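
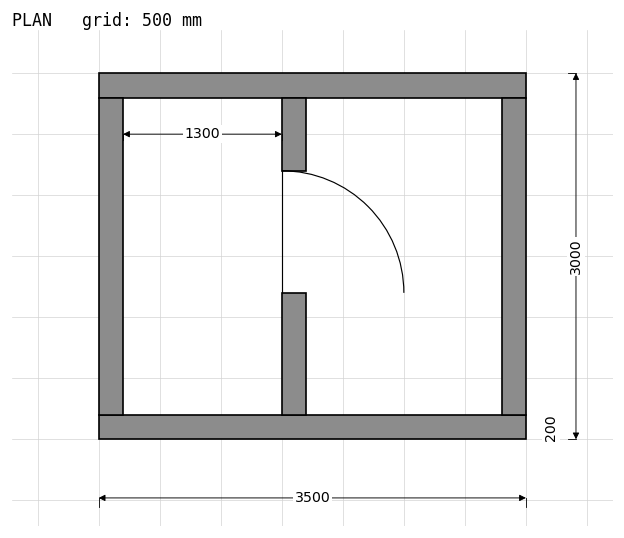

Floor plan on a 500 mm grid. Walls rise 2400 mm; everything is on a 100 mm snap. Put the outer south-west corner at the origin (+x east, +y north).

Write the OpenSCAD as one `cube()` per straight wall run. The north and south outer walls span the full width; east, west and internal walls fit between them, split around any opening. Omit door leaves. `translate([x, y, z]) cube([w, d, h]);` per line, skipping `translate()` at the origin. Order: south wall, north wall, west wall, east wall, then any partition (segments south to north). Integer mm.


cube([3500, 200, 2400]);
translate([0, 2800, 0]) cube([3500, 200, 2400]);
translate([0, 200, 0]) cube([200, 2600, 2400]);
translate([3300, 200, 0]) cube([200, 2600, 2400]);
translate([1500, 200, 0]) cube([200, 1000, 2400]);
translate([1500, 2200, 0]) cube([200, 600, 2400]);


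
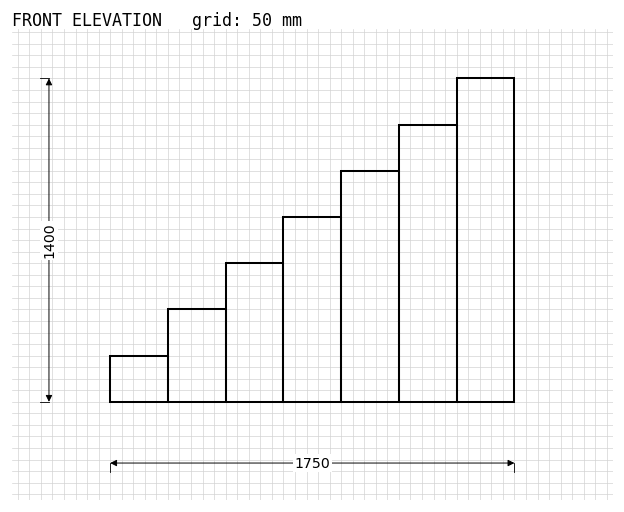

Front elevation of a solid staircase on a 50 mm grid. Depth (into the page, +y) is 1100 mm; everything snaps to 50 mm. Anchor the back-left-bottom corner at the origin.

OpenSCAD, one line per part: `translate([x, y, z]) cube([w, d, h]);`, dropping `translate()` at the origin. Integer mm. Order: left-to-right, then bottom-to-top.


cube([250, 1100, 200]);
translate([250, 0, 0]) cube([250, 1100, 400]);
translate([500, 0, 0]) cube([250, 1100, 600]);
translate([750, 0, 0]) cube([250, 1100, 800]);
translate([1000, 0, 0]) cube([250, 1100, 1000]);
translate([1250, 0, 0]) cube([250, 1100, 1200]);
translate([1500, 0, 0]) cube([250, 1100, 1400]);


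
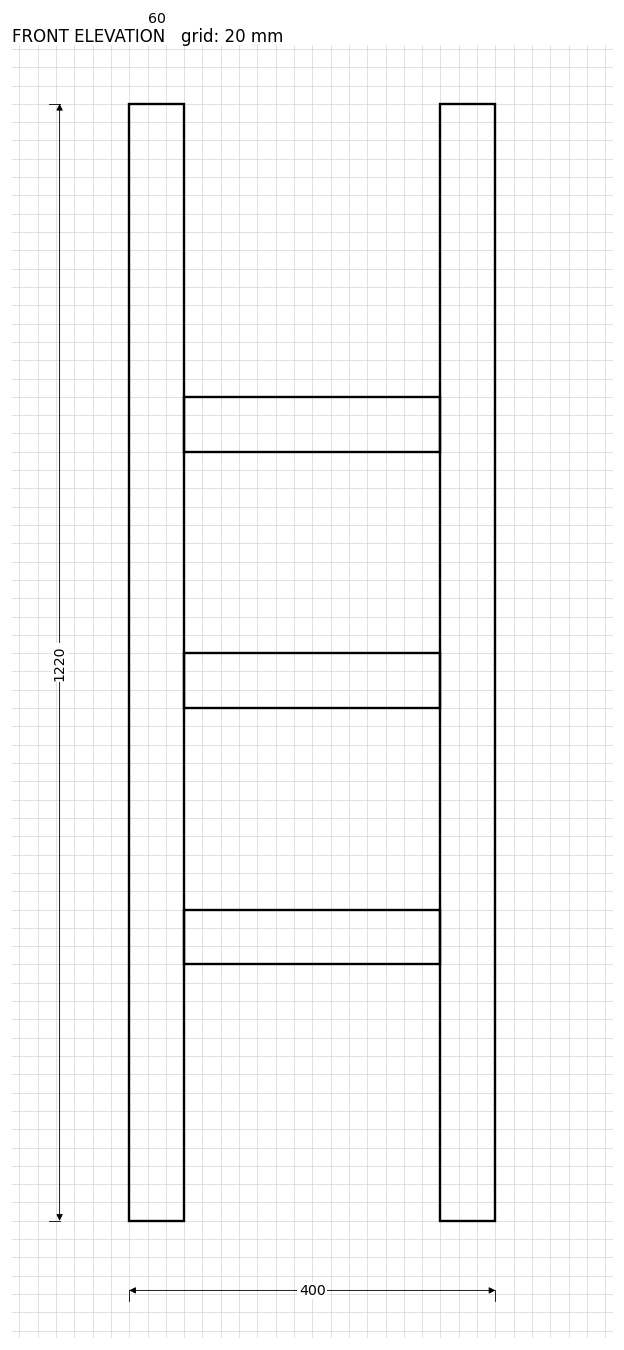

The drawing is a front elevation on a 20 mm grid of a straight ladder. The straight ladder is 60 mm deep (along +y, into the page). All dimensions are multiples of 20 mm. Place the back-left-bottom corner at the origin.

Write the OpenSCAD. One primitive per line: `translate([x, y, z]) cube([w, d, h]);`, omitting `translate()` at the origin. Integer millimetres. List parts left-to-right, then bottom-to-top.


cube([60, 60, 1220]);
translate([60, 0, 280]) cube([280, 60, 60]);
translate([60, 0, 560]) cube([280, 60, 60]);
translate([60, 0, 840]) cube([280, 60, 60]);
translate([340, 0, 0]) cube([60, 60, 1220]);


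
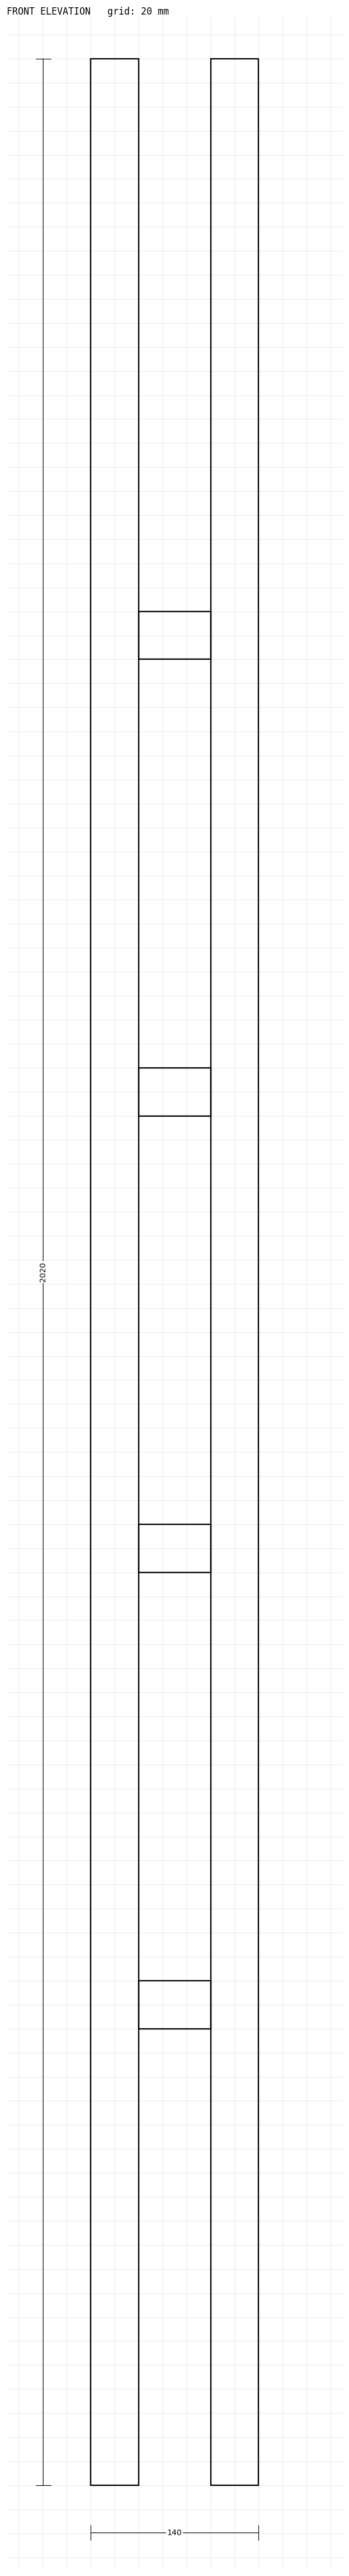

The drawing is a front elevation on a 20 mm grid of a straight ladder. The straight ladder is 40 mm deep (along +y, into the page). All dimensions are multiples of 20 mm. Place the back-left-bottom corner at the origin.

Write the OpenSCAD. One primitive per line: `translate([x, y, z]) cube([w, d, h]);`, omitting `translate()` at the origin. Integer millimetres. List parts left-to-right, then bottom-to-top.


cube([40, 40, 2020]);
translate([40, 0, 380]) cube([60, 40, 40]);
translate([40, 0, 760]) cube([60, 40, 40]);
translate([40, 0, 1140]) cube([60, 40, 40]);
translate([40, 0, 1520]) cube([60, 40, 40]);
translate([100, 0, 0]) cube([40, 40, 2020]);


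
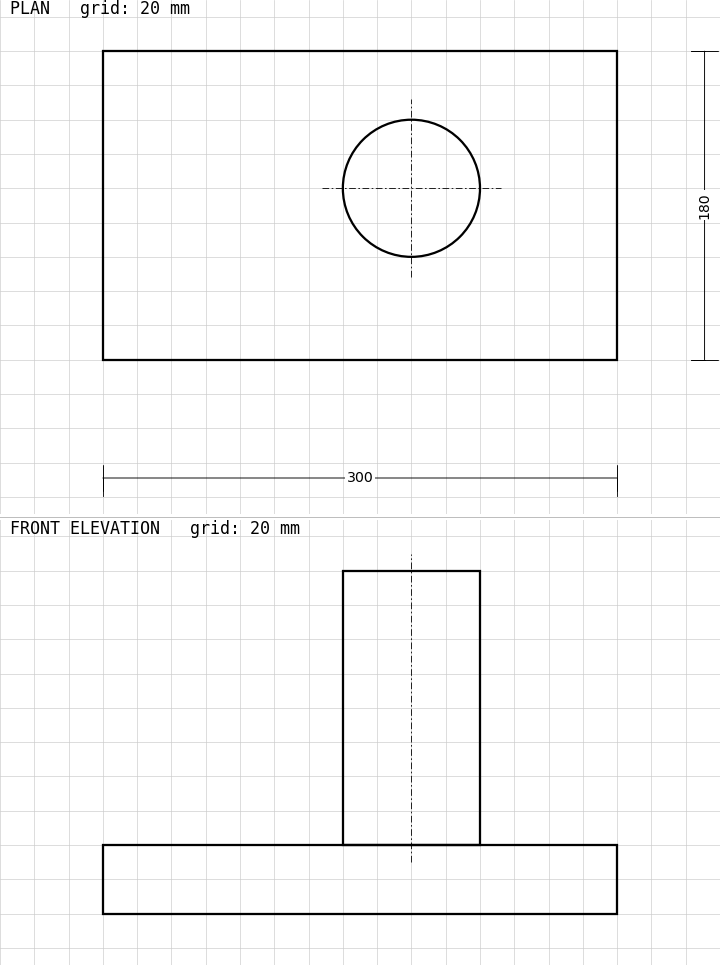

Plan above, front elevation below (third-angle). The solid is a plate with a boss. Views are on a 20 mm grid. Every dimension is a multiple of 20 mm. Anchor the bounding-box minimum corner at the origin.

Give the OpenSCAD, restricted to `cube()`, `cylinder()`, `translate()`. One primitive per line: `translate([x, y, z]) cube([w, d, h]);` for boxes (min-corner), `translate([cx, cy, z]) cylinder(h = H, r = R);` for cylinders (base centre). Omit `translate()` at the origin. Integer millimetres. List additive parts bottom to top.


cube([300, 180, 40]);
translate([180, 100, 40]) cylinder(h = 160, r = 40);


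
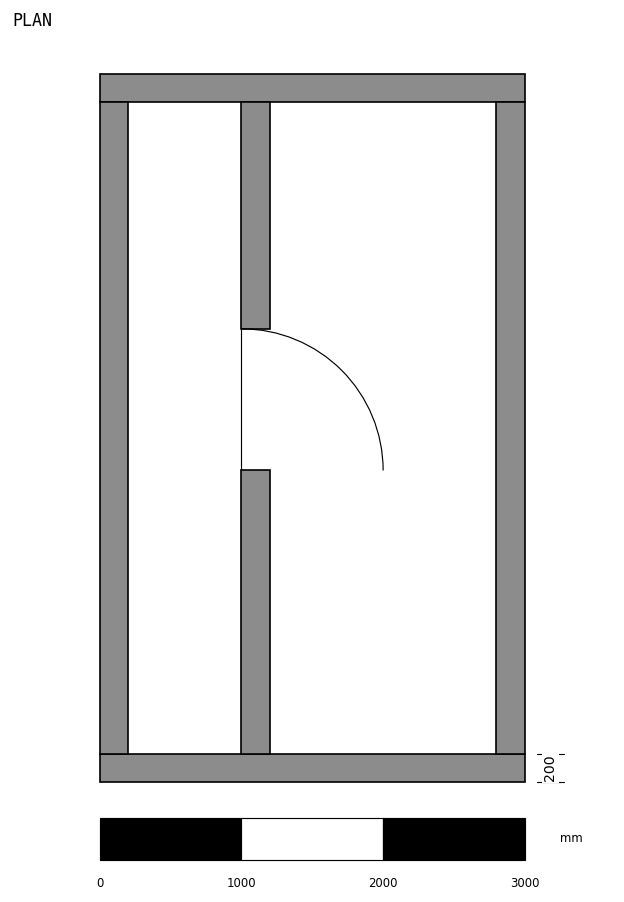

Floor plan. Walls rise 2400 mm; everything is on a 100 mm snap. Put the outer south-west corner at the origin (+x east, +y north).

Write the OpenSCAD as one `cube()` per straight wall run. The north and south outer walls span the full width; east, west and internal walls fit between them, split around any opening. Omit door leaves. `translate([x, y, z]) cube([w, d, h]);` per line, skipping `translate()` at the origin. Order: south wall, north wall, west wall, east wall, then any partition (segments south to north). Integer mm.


cube([3000, 200, 2400]);
translate([0, 4800, 0]) cube([3000, 200, 2400]);
translate([0, 200, 0]) cube([200, 4600, 2400]);
translate([2800, 200, 0]) cube([200, 4600, 2400]);
translate([1000, 200, 0]) cube([200, 2000, 2400]);
translate([1000, 3200, 0]) cube([200, 1600, 2400]);


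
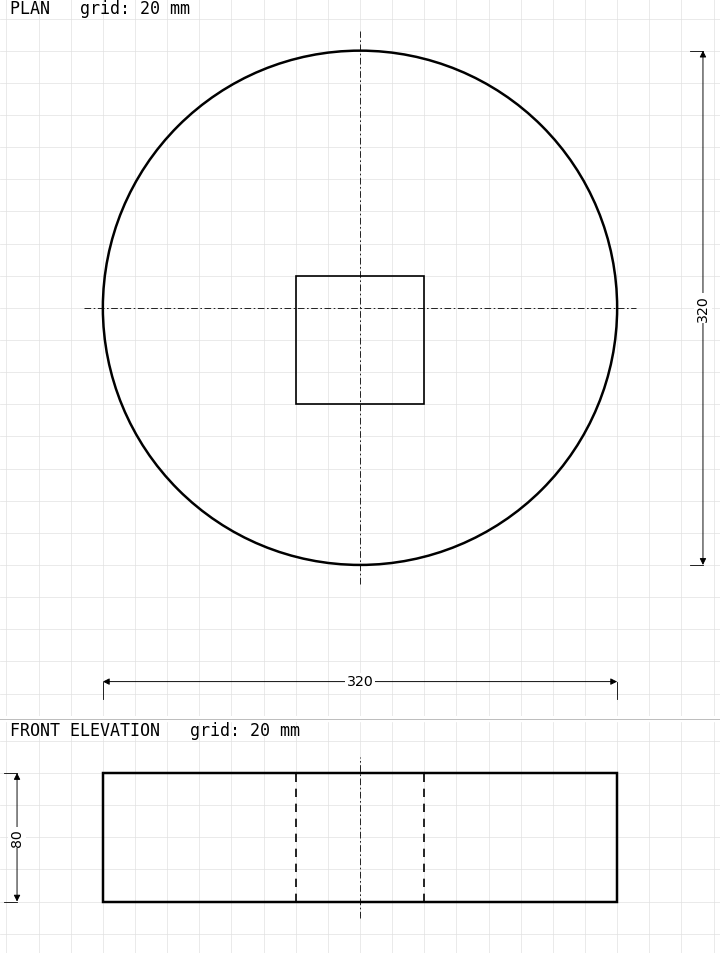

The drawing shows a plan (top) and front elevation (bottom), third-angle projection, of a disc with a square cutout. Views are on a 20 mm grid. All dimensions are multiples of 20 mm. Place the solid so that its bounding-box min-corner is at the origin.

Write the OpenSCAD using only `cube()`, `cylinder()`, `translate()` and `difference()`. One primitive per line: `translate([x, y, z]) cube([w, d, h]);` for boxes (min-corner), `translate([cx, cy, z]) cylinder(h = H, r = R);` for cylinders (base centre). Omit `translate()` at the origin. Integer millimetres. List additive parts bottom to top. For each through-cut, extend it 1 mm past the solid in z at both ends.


difference() {
  translate([160, 160, 0]) cylinder(h = 80, r = 160);
  translate([120, 100, -1]) cube([80, 80, 82]);
}


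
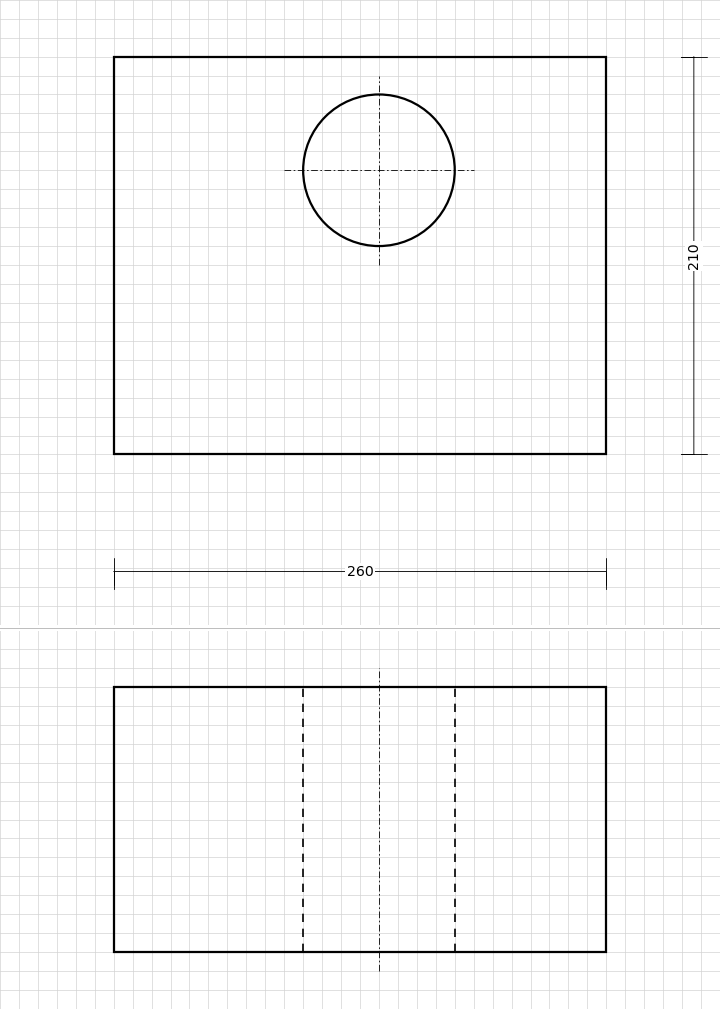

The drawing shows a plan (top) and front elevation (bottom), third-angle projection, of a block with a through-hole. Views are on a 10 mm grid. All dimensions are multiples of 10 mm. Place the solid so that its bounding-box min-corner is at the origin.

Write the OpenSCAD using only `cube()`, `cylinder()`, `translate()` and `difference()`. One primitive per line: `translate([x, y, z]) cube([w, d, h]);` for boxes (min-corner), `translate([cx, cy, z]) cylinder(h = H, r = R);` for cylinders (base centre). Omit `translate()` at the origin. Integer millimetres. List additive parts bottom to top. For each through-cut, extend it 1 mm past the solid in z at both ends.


difference() {
  cube([260, 210, 140]);
  translate([140, 150, -1]) cylinder(h = 142, r = 40);
}


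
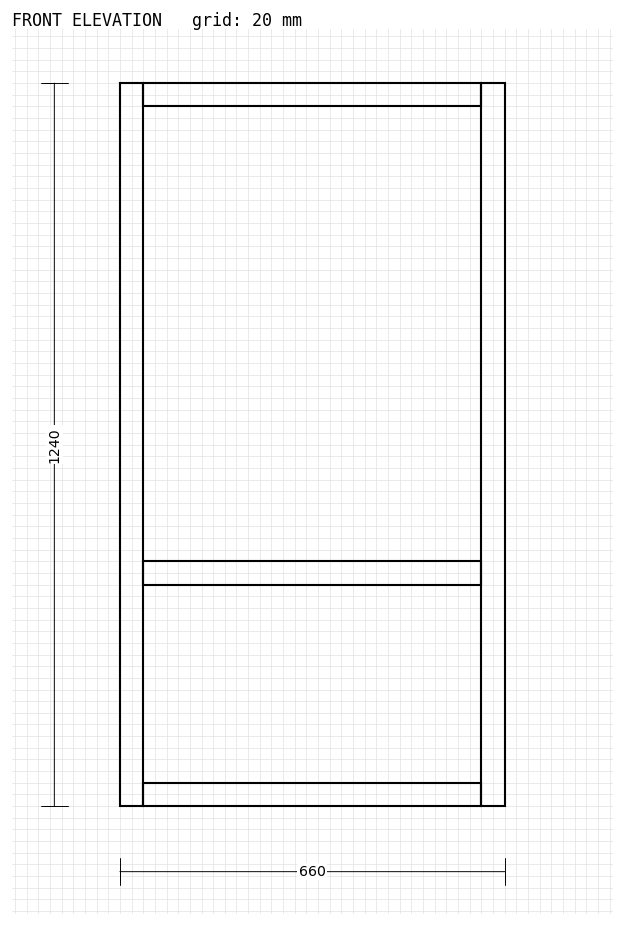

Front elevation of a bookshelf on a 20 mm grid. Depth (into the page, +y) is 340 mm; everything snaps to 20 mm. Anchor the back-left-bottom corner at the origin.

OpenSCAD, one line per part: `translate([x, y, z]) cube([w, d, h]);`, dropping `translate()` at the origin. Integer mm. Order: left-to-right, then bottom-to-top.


cube([40, 340, 1240]);
translate([40, 0, 0]) cube([580, 340, 40]);
translate([40, 0, 380]) cube([580, 340, 40]);
translate([40, 0, 1200]) cube([580, 340, 40]);
translate([620, 0, 0]) cube([40, 340, 1240]);


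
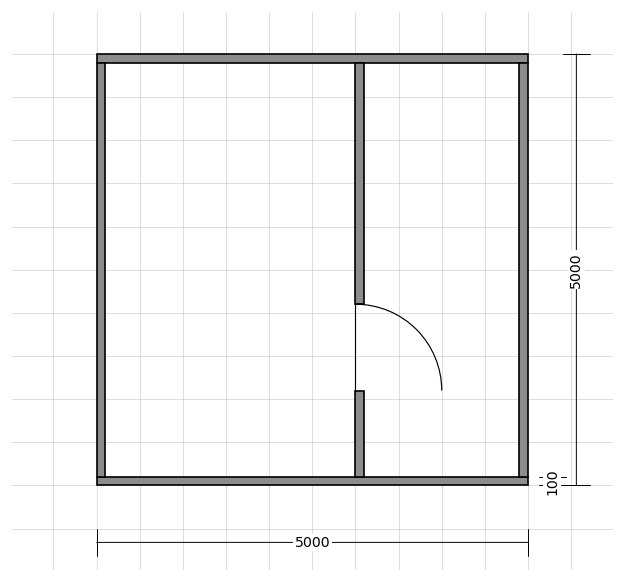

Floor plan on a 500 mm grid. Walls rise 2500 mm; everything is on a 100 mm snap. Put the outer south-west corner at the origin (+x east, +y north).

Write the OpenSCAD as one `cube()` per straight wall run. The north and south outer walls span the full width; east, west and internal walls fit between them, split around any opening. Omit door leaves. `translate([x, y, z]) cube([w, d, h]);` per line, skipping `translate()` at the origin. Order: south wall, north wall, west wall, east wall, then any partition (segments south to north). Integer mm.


cube([5000, 100, 2500]);
translate([0, 4900, 0]) cube([5000, 100, 2500]);
translate([0, 100, 0]) cube([100, 4800, 2500]);
translate([4900, 100, 0]) cube([100, 4800, 2500]);
translate([3000, 100, 0]) cube([100, 1000, 2500]);
translate([3000, 2100, 0]) cube([100, 2800, 2500]);


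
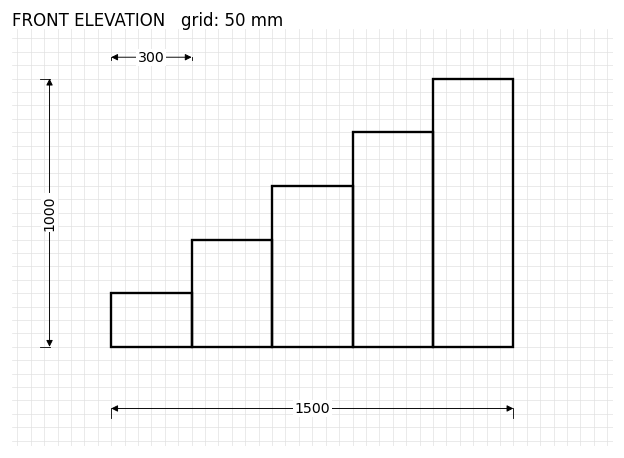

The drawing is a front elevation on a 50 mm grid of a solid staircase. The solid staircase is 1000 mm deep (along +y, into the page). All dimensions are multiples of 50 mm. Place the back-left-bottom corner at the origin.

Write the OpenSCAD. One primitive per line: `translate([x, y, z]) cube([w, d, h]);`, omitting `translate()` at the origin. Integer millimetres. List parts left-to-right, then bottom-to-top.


cube([300, 1000, 200]);
translate([300, 0, 0]) cube([300, 1000, 400]);
translate([600, 0, 0]) cube([300, 1000, 600]);
translate([900, 0, 0]) cube([300, 1000, 800]);
translate([1200, 0, 0]) cube([300, 1000, 1000]);


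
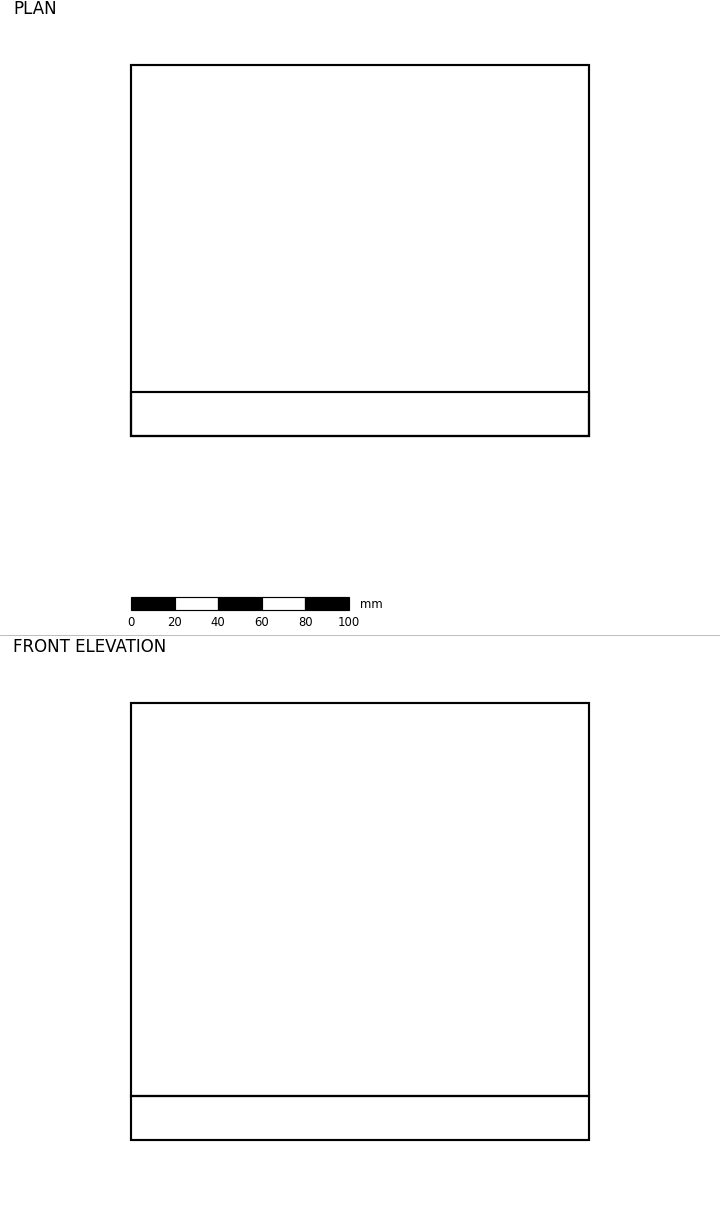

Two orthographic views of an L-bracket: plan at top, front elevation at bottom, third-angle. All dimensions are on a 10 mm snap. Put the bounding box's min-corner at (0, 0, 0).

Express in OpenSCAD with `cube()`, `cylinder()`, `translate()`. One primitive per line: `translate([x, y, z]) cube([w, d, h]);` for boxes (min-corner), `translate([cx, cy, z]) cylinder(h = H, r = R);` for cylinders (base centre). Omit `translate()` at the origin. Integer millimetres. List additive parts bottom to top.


cube([210, 170, 20]);
translate([0, 0, 20]) cube([210, 20, 180]);


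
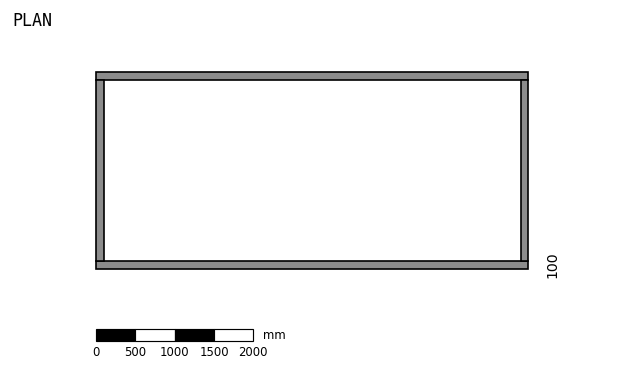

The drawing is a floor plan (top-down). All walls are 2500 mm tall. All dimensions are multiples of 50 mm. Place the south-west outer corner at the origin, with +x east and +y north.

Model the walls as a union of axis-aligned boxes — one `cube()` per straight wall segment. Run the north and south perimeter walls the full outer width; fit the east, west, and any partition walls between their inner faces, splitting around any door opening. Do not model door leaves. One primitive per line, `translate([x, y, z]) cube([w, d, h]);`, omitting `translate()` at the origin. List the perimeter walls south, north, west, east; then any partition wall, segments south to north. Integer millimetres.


cube([5500, 100, 2500]);
translate([0, 2400, 0]) cube([5500, 100, 2500]);
translate([0, 100, 0]) cube([100, 2300, 2500]);
translate([5400, 100, 0]) cube([100, 2300, 2500]);


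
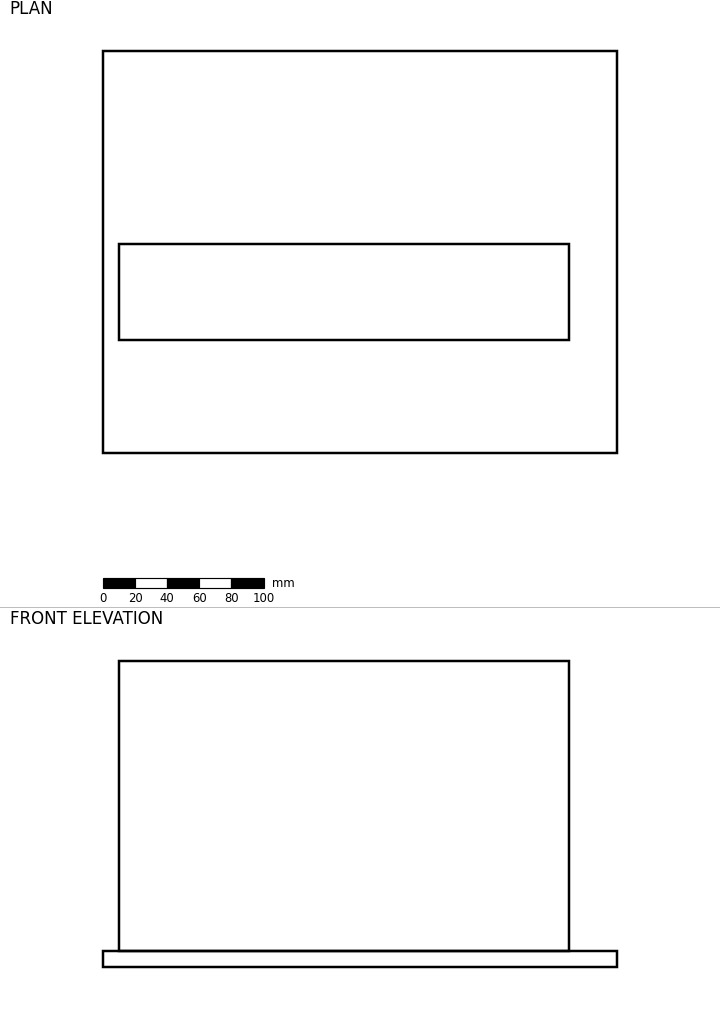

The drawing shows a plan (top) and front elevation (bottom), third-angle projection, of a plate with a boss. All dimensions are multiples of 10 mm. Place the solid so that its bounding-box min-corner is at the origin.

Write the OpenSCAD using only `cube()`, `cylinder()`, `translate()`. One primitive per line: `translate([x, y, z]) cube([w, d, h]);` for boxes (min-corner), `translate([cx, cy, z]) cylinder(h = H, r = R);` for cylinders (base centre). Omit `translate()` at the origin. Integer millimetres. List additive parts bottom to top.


cube([320, 250, 10]);
translate([10, 70, 10]) cube([280, 60, 180]);


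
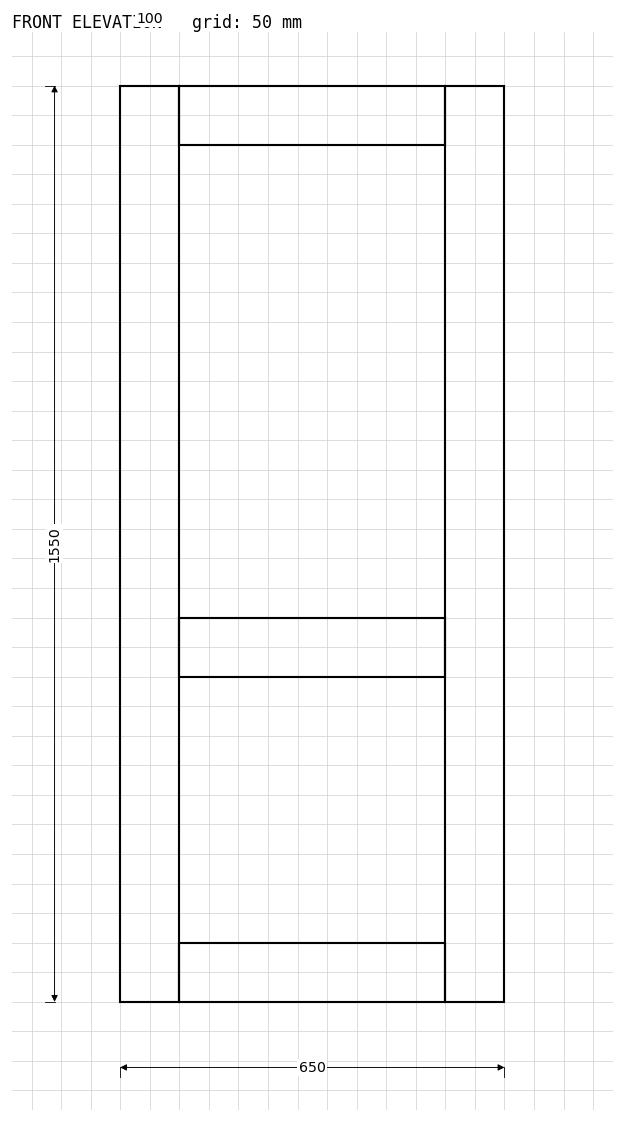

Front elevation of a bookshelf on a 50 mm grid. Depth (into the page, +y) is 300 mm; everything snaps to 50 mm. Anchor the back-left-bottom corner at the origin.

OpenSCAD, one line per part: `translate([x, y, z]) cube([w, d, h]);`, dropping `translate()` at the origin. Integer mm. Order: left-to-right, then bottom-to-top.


cube([100, 300, 1550]);
translate([100, 0, 0]) cube([450, 300, 100]);
translate([100, 0, 550]) cube([450, 300, 100]);
translate([100, 0, 1450]) cube([450, 300, 100]);
translate([550, 0, 0]) cube([100, 300, 1550]);


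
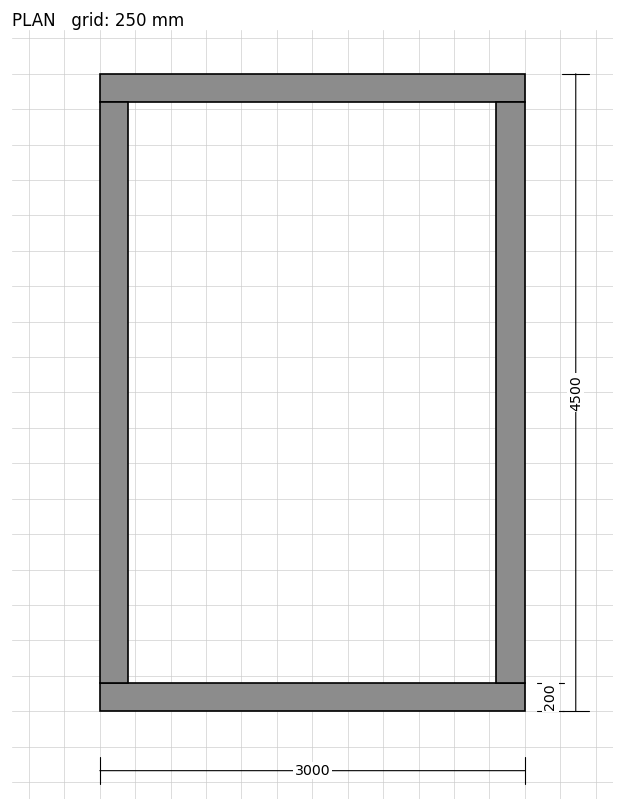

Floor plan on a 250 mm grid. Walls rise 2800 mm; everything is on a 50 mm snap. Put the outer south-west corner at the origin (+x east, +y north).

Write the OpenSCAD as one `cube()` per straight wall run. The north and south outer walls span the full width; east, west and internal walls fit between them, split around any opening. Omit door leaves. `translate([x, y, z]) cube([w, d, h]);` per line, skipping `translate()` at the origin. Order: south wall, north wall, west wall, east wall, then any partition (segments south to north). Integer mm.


cube([3000, 200, 2800]);
translate([0, 4300, 0]) cube([3000, 200, 2800]);
translate([0, 200, 0]) cube([200, 4100, 2800]);
translate([2800, 200, 0]) cube([200, 4100, 2800]);


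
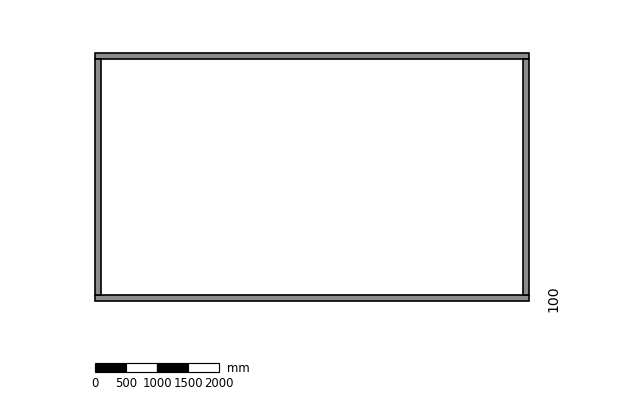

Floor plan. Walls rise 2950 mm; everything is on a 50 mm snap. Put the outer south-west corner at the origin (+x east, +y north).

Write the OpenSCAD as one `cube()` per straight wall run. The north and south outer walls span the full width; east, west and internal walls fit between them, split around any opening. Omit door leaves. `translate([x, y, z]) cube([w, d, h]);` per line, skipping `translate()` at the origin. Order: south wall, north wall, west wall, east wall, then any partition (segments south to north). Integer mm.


cube([7000, 100, 2950]);
translate([0, 3900, 0]) cube([7000, 100, 2950]);
translate([0, 100, 0]) cube([100, 3800, 2950]);
translate([6900, 100, 0]) cube([100, 3800, 2950]);


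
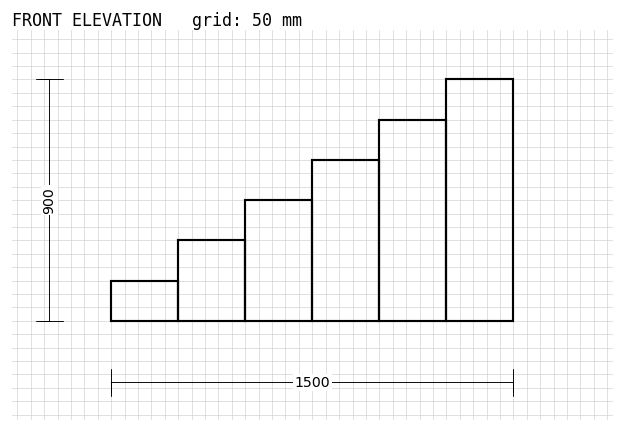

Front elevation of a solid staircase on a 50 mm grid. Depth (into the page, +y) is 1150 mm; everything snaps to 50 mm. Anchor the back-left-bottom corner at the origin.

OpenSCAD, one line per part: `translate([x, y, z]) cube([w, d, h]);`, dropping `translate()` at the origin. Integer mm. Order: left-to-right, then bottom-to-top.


cube([250, 1150, 150]);
translate([250, 0, 0]) cube([250, 1150, 300]);
translate([500, 0, 0]) cube([250, 1150, 450]);
translate([750, 0, 0]) cube([250, 1150, 600]);
translate([1000, 0, 0]) cube([250, 1150, 750]);
translate([1250, 0, 0]) cube([250, 1150, 900]);


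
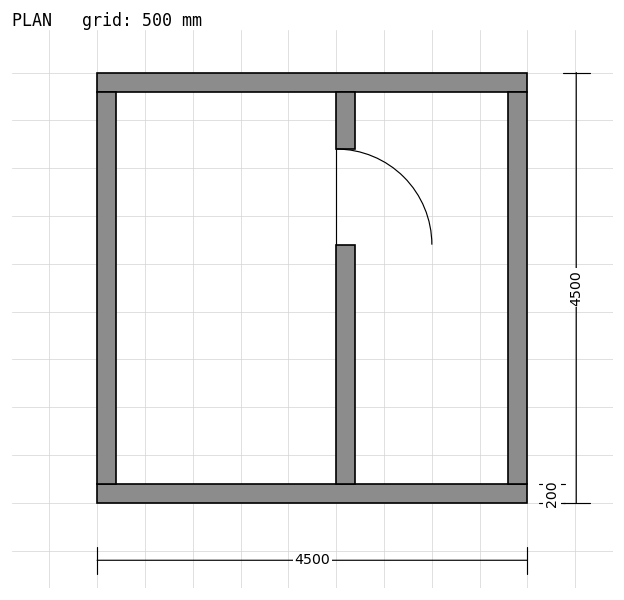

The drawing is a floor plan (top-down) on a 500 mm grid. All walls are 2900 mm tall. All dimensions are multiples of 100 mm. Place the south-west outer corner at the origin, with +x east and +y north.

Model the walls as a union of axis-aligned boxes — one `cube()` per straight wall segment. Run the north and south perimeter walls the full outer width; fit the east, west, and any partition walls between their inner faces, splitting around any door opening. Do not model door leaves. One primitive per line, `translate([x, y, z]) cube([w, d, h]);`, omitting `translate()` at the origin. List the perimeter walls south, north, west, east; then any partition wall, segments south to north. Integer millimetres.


cube([4500, 200, 2900]);
translate([0, 4300, 0]) cube([4500, 200, 2900]);
translate([0, 200, 0]) cube([200, 4100, 2900]);
translate([4300, 200, 0]) cube([200, 4100, 2900]);
translate([2500, 200, 0]) cube([200, 2500, 2900]);
translate([2500, 3700, 0]) cube([200, 600, 2900]);


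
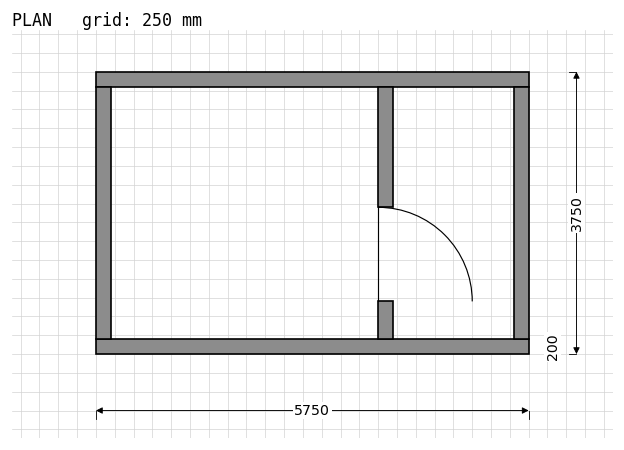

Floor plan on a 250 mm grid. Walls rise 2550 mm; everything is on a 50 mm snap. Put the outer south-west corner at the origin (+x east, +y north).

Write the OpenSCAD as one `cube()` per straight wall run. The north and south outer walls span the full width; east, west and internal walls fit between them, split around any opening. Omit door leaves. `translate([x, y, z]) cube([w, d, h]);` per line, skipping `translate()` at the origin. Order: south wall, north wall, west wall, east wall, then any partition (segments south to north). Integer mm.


cube([5750, 200, 2550]);
translate([0, 3550, 0]) cube([5750, 200, 2550]);
translate([0, 200, 0]) cube([200, 3350, 2550]);
translate([5550, 200, 0]) cube([200, 3350, 2550]);
translate([3750, 200, 0]) cube([200, 500, 2550]);
translate([3750, 1950, 0]) cube([200, 1600, 2550]);


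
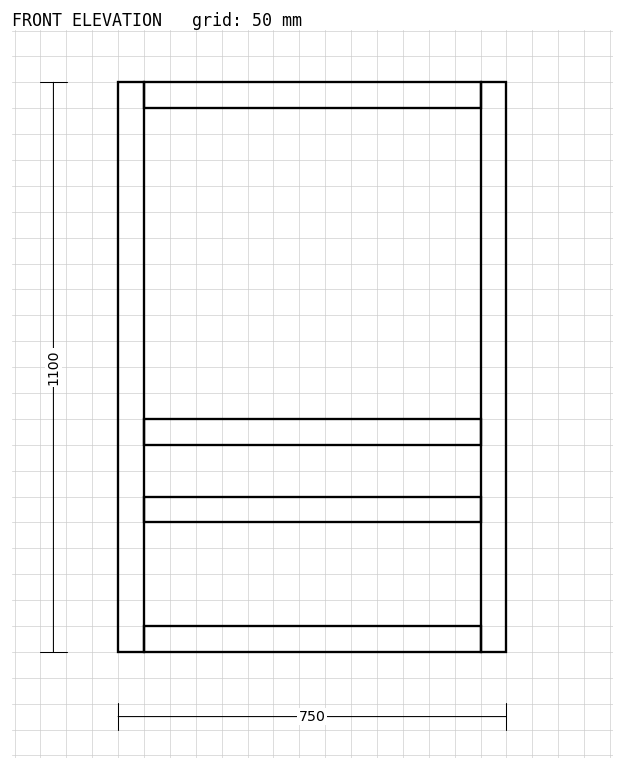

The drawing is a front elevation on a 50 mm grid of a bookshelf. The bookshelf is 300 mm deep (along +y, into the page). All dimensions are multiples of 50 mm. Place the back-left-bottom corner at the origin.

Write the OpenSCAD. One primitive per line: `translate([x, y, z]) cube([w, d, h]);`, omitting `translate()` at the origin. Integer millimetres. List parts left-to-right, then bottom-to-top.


cube([50, 300, 1100]);
translate([50, 0, 0]) cube([650, 300, 50]);
translate([50, 0, 250]) cube([650, 300, 50]);
translate([50, 0, 400]) cube([650, 300, 50]);
translate([50, 0, 1050]) cube([650, 300, 50]);
translate([700, 0, 0]) cube([50, 300, 1100]);


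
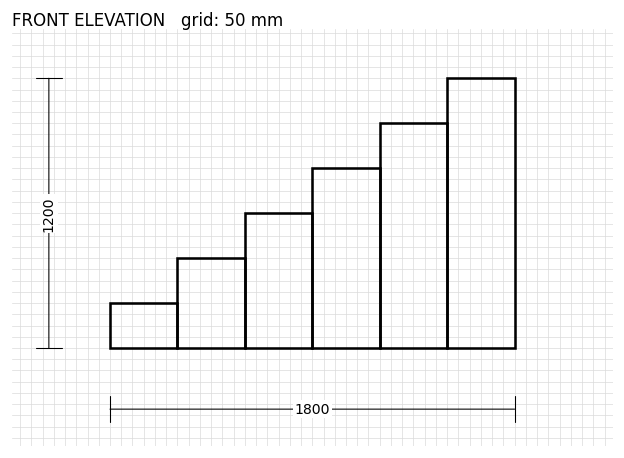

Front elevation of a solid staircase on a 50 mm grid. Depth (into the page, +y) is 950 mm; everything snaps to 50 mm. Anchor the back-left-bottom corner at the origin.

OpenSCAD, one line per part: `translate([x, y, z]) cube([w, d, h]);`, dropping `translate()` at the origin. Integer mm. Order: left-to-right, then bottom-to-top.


cube([300, 950, 200]);
translate([300, 0, 0]) cube([300, 950, 400]);
translate([600, 0, 0]) cube([300, 950, 600]);
translate([900, 0, 0]) cube([300, 950, 800]);
translate([1200, 0, 0]) cube([300, 950, 1000]);
translate([1500, 0, 0]) cube([300, 950, 1200]);


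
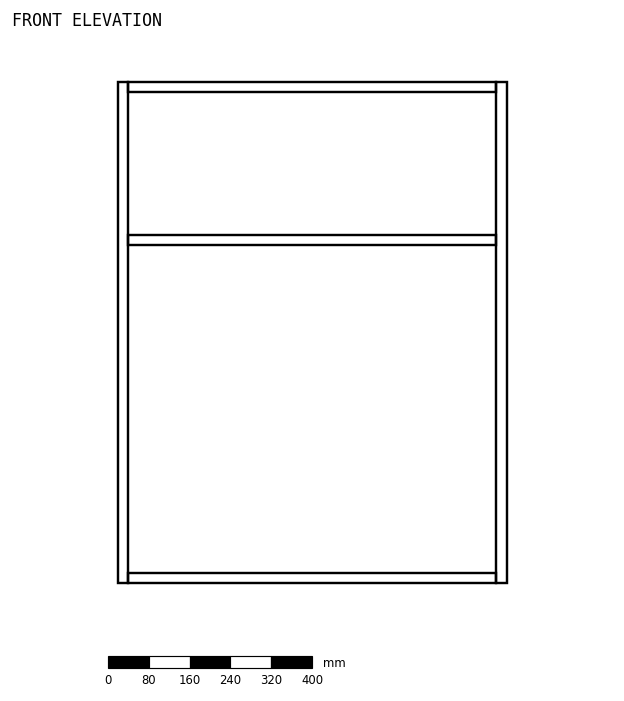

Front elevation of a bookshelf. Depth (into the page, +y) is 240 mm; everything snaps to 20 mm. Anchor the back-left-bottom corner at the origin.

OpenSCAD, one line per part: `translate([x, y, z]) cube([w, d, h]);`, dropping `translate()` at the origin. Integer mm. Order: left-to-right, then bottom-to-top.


cube([20, 240, 980]);
translate([20, 0, 0]) cube([720, 240, 20]);
translate([20, 0, 660]) cube([720, 240, 20]);
translate([20, 0, 960]) cube([720, 240, 20]);
translate([740, 0, 0]) cube([20, 240, 980]);


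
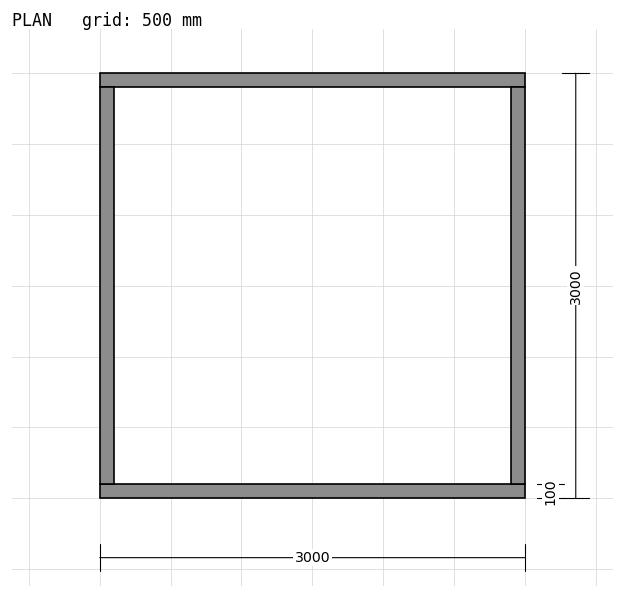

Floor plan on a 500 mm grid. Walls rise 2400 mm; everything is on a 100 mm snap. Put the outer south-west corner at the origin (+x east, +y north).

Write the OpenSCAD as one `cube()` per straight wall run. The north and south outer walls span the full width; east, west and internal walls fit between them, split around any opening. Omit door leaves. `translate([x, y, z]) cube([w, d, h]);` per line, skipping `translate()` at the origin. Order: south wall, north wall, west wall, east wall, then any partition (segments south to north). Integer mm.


cube([3000, 100, 2400]);
translate([0, 2900, 0]) cube([3000, 100, 2400]);
translate([0, 100, 0]) cube([100, 2800, 2400]);
translate([2900, 100, 0]) cube([100, 2800, 2400]);


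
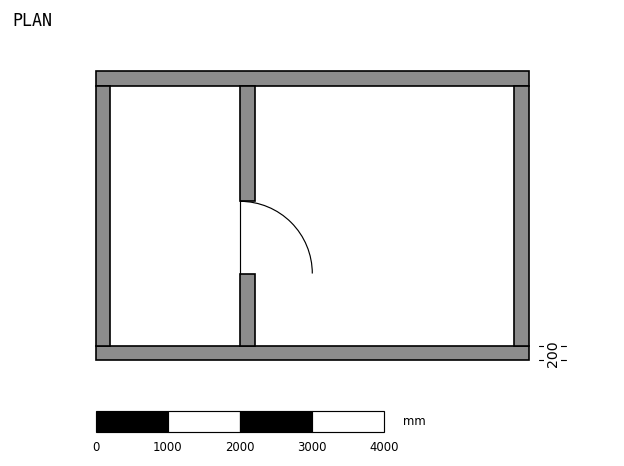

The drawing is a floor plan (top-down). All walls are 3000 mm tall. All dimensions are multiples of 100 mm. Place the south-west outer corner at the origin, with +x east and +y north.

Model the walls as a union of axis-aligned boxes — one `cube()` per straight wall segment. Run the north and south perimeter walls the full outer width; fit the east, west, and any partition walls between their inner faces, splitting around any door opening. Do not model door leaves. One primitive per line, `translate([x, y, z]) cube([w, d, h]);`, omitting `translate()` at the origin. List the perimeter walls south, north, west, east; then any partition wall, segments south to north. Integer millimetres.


cube([6000, 200, 3000]);
translate([0, 3800, 0]) cube([6000, 200, 3000]);
translate([0, 200, 0]) cube([200, 3600, 3000]);
translate([5800, 200, 0]) cube([200, 3600, 3000]);
translate([2000, 200, 0]) cube([200, 1000, 3000]);
translate([2000, 2200, 0]) cube([200, 1600, 3000]);


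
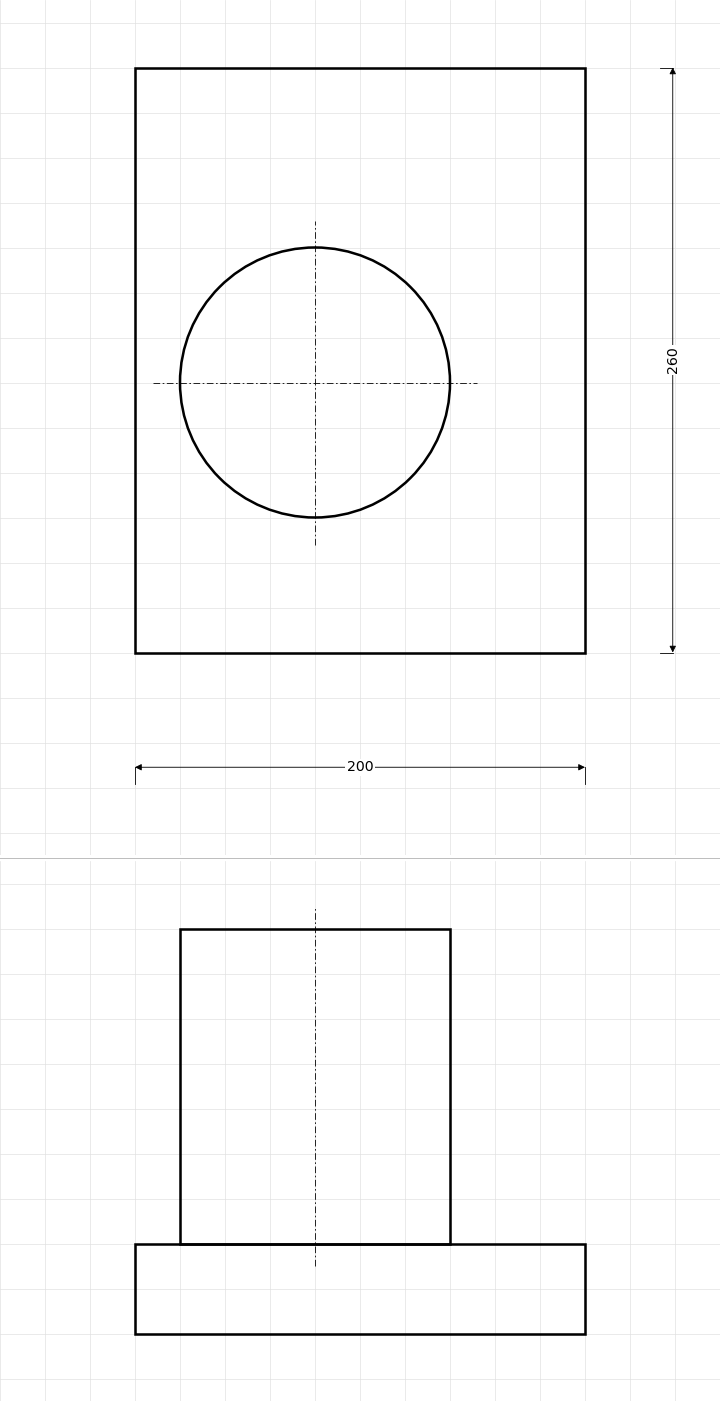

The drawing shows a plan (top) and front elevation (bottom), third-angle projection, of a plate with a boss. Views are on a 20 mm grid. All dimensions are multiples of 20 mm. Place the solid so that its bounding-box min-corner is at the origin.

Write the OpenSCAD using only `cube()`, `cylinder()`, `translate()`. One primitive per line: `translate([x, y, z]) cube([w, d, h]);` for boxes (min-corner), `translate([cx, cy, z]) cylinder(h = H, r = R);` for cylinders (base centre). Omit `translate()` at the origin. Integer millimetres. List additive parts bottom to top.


cube([200, 260, 40]);
translate([80, 120, 40]) cylinder(h = 140, r = 60);


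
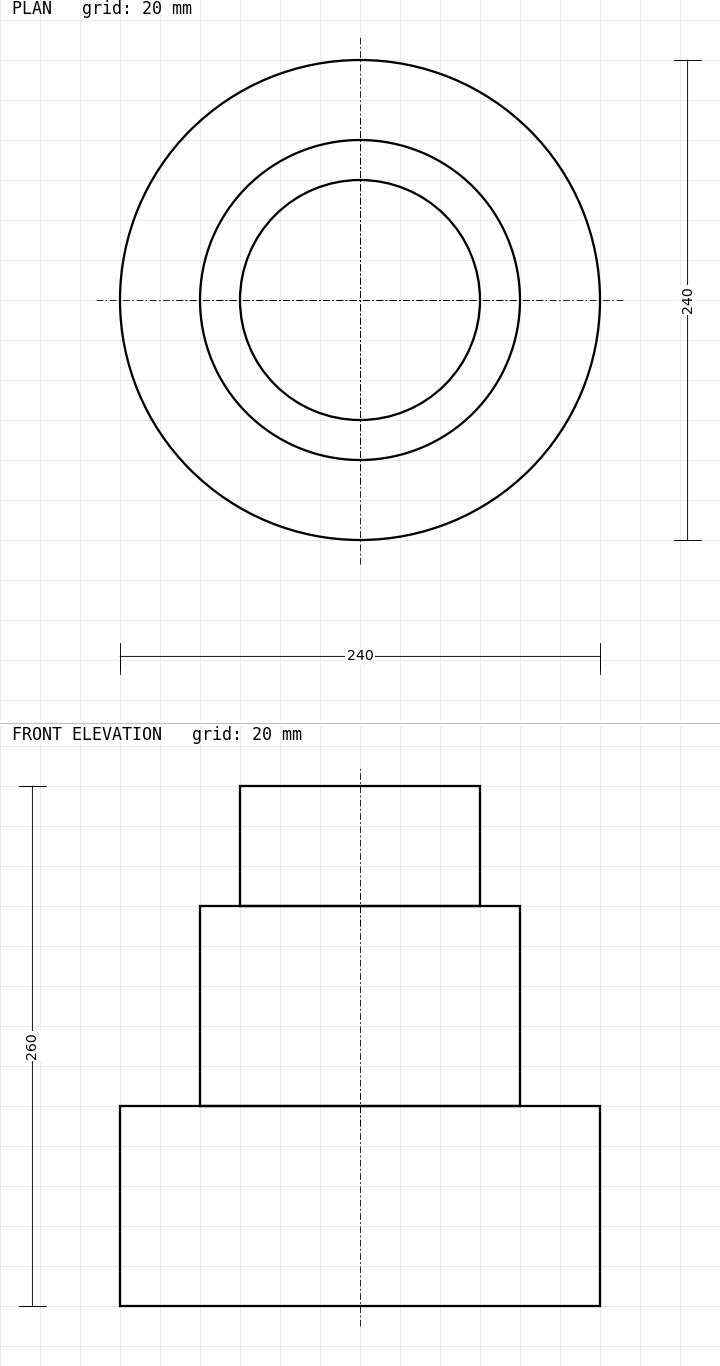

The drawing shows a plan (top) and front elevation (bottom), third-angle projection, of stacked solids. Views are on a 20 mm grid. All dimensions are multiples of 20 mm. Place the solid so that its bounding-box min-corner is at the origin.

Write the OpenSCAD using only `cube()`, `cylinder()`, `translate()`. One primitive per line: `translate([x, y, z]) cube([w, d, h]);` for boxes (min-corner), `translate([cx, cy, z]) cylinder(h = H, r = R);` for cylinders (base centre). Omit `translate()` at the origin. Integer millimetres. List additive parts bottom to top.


translate([120, 120, 0]) cylinder(h = 100, r = 120);
translate([120, 120, 100]) cylinder(h = 100, r = 80);
translate([120, 120, 200]) cylinder(h = 60, r = 60);


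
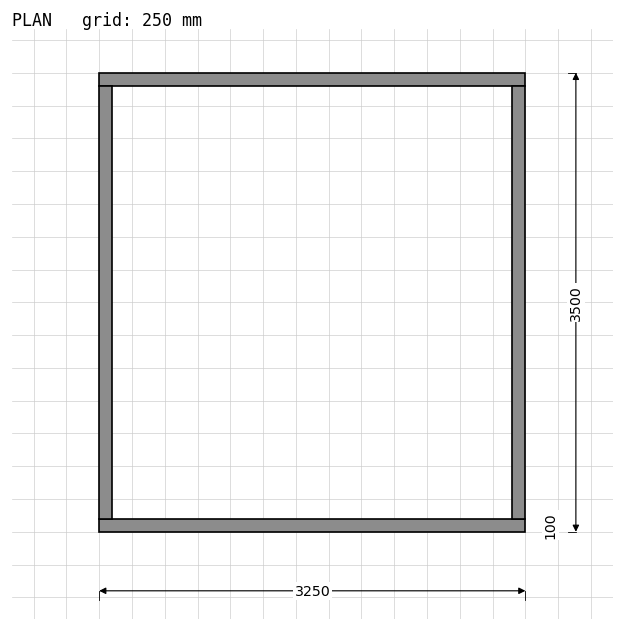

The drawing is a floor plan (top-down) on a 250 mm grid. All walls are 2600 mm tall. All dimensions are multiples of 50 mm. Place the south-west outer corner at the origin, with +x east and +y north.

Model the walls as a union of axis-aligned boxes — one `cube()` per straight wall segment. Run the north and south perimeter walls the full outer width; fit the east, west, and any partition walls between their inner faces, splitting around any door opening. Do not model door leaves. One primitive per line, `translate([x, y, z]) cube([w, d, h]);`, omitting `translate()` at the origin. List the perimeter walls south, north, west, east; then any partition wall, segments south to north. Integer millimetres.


cube([3250, 100, 2600]);
translate([0, 3400, 0]) cube([3250, 100, 2600]);
translate([0, 100, 0]) cube([100, 3300, 2600]);
translate([3150, 100, 0]) cube([100, 3300, 2600]);


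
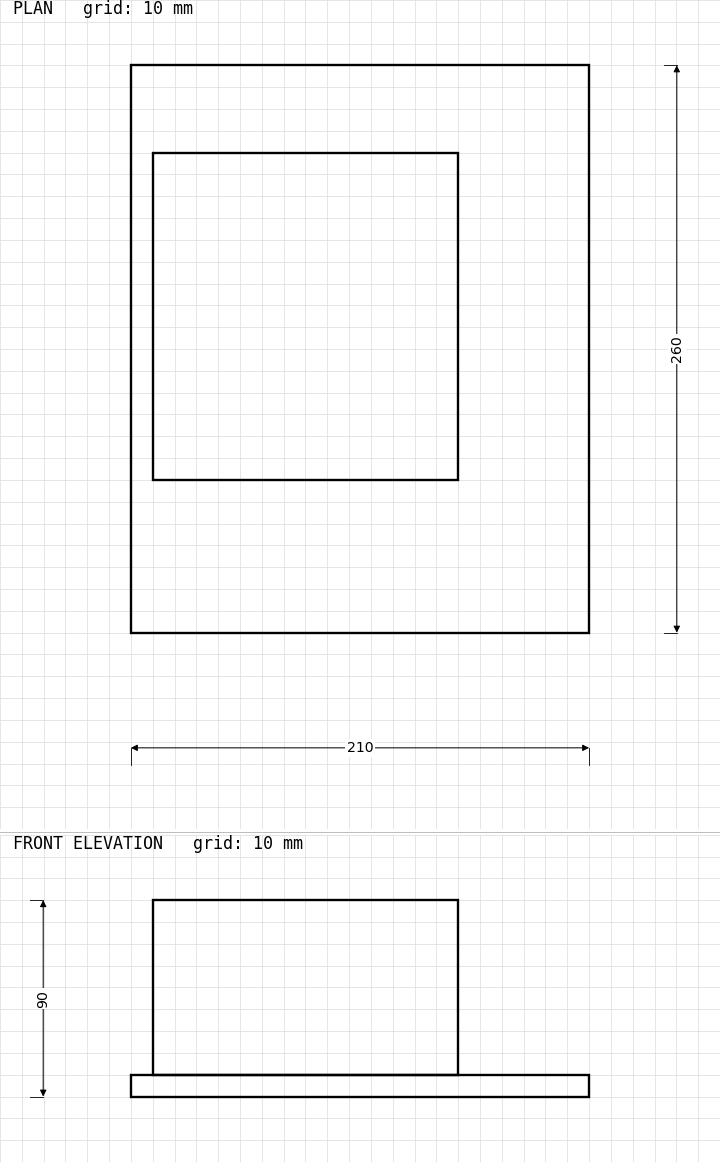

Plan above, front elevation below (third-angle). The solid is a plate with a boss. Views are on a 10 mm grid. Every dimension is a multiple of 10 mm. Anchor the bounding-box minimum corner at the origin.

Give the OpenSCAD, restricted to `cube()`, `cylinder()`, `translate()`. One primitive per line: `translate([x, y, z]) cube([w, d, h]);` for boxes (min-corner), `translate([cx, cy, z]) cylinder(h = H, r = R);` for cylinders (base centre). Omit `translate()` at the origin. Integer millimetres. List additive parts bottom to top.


cube([210, 260, 10]);
translate([10, 70, 10]) cube([140, 150, 80]);


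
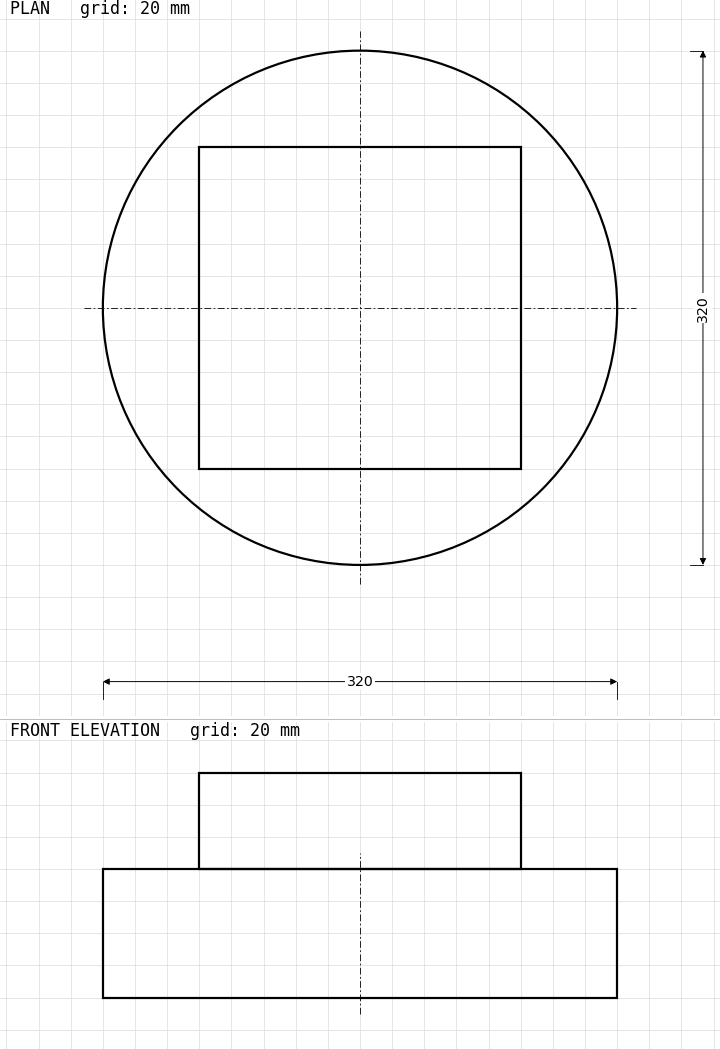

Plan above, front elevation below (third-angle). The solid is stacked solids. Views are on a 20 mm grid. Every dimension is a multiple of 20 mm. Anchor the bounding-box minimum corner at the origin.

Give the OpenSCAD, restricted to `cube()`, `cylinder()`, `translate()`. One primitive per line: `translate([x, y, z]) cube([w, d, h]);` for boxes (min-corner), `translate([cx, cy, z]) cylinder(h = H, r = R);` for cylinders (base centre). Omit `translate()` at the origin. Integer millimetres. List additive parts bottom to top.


translate([160, 160, 0]) cylinder(h = 80, r = 160);
translate([60, 60, 80]) cube([200, 200, 60]);


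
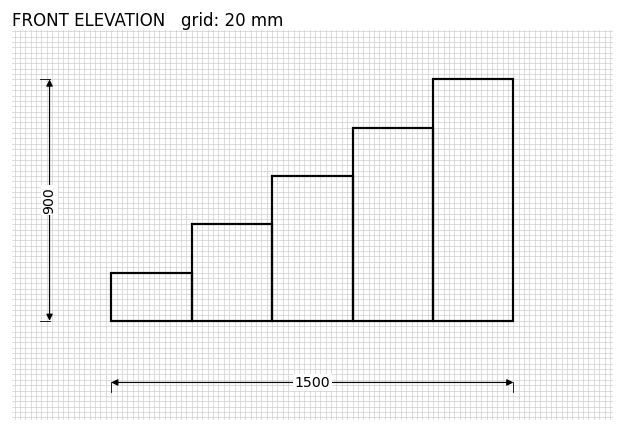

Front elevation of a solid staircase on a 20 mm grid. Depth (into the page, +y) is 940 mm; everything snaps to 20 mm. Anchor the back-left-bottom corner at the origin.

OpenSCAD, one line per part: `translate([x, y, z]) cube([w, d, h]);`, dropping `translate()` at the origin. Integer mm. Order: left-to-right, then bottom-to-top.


cube([300, 940, 180]);
translate([300, 0, 0]) cube([300, 940, 360]);
translate([600, 0, 0]) cube([300, 940, 540]);
translate([900, 0, 0]) cube([300, 940, 720]);
translate([1200, 0, 0]) cube([300, 940, 900]);


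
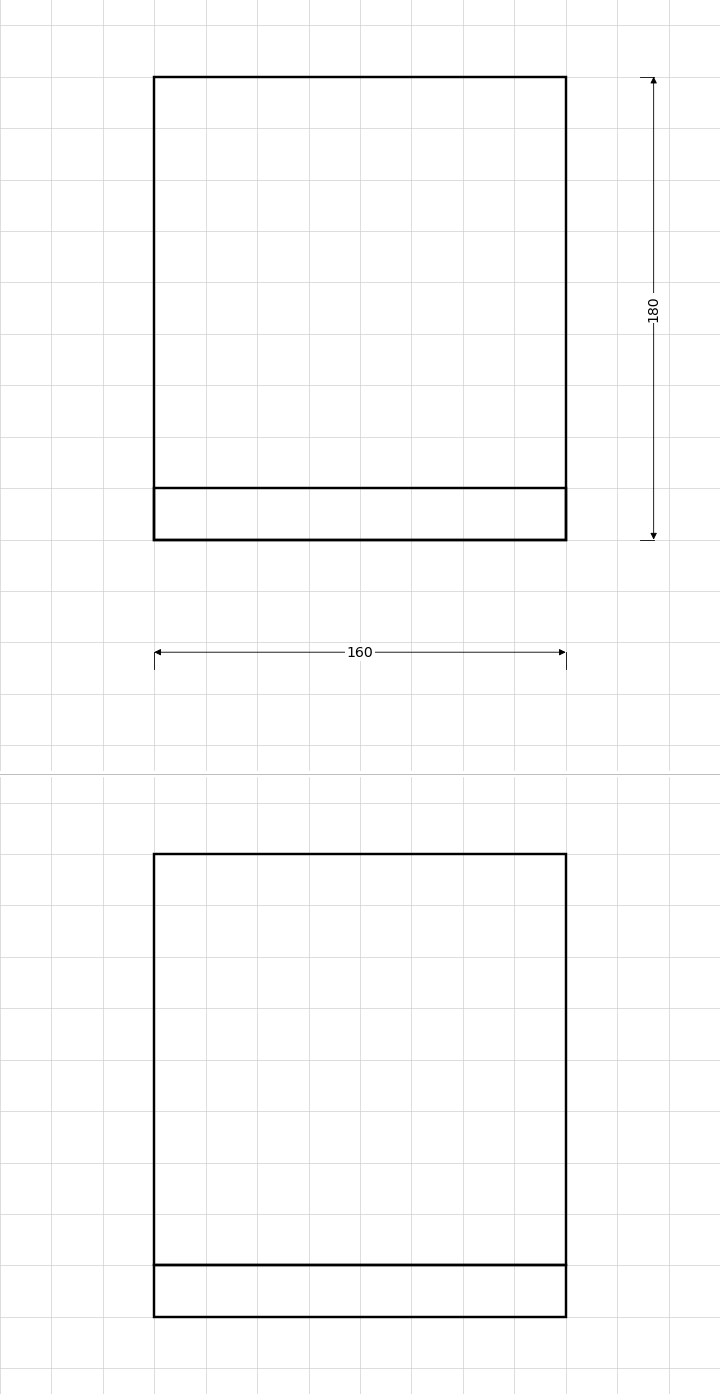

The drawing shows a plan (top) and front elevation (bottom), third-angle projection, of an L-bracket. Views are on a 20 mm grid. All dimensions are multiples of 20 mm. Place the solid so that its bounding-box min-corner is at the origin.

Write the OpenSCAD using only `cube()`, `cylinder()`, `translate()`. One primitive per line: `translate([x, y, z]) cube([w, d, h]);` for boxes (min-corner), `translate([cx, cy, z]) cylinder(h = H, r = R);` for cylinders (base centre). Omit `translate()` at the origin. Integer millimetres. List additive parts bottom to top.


cube([160, 180, 20]);
translate([0, 0, 20]) cube([160, 20, 160]);


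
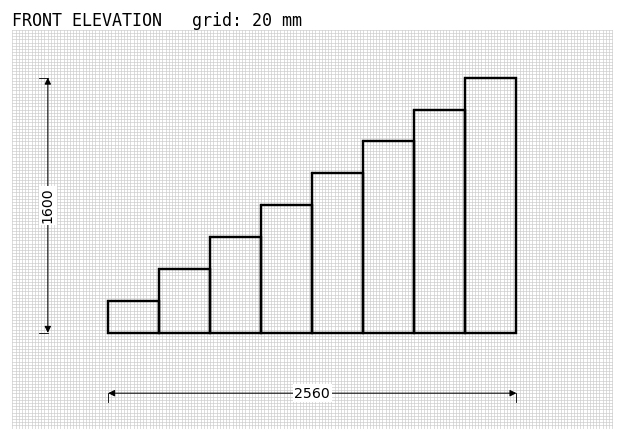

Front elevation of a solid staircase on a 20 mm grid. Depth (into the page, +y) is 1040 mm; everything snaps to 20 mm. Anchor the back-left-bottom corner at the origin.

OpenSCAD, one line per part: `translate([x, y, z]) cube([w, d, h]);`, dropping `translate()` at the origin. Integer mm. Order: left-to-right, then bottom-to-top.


cube([320, 1040, 200]);
translate([320, 0, 0]) cube([320, 1040, 400]);
translate([640, 0, 0]) cube([320, 1040, 600]);
translate([960, 0, 0]) cube([320, 1040, 800]);
translate([1280, 0, 0]) cube([320, 1040, 1000]);
translate([1600, 0, 0]) cube([320, 1040, 1200]);
translate([1920, 0, 0]) cube([320, 1040, 1400]);
translate([2240, 0, 0]) cube([320, 1040, 1600]);


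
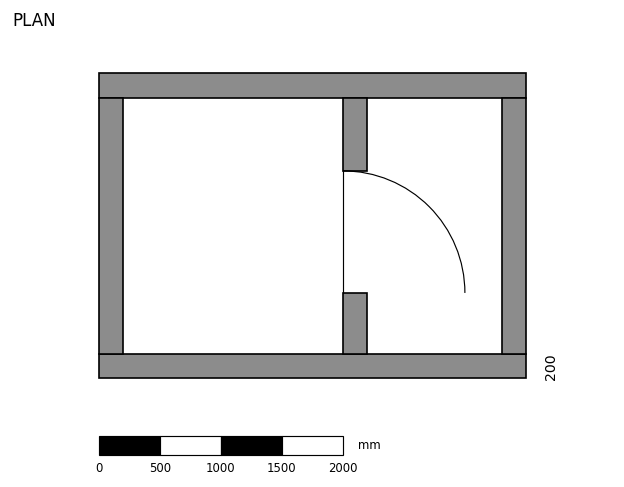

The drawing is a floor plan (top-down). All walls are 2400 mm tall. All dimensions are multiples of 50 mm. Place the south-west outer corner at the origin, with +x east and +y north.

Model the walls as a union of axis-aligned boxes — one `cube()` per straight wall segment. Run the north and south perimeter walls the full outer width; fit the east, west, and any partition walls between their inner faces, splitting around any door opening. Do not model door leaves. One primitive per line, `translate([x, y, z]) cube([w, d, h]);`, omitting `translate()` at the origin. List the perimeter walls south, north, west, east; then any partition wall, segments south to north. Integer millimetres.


cube([3500, 200, 2400]);
translate([0, 2300, 0]) cube([3500, 200, 2400]);
translate([0, 200, 0]) cube([200, 2100, 2400]);
translate([3300, 200, 0]) cube([200, 2100, 2400]);
translate([2000, 200, 0]) cube([200, 500, 2400]);
translate([2000, 1700, 0]) cube([200, 600, 2400]);


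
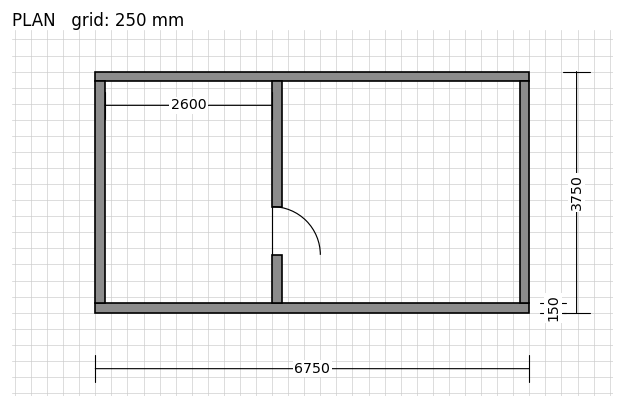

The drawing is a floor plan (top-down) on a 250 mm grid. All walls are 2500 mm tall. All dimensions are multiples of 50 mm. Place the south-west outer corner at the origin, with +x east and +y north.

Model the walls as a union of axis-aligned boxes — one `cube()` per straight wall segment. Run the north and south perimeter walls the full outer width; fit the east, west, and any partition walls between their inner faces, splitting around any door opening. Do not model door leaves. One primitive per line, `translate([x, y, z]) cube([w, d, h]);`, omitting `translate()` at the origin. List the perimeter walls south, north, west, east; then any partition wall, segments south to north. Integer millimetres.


cube([6750, 150, 2500]);
translate([0, 3600, 0]) cube([6750, 150, 2500]);
translate([0, 150, 0]) cube([150, 3450, 2500]);
translate([6600, 150, 0]) cube([150, 3450, 2500]);
translate([2750, 150, 0]) cube([150, 750, 2500]);
translate([2750, 1650, 0]) cube([150, 1950, 2500]);


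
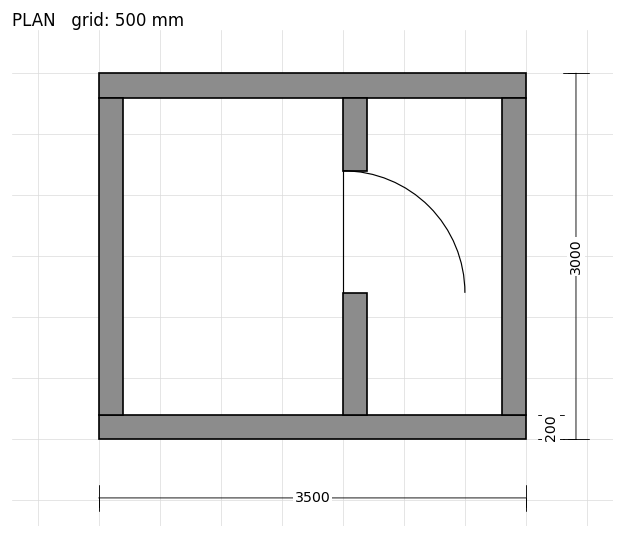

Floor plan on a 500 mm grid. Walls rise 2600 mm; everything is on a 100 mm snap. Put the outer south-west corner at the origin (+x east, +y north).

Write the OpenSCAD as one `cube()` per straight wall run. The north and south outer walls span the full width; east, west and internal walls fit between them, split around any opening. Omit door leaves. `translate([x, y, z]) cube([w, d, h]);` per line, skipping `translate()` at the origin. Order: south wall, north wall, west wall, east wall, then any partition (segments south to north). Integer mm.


cube([3500, 200, 2600]);
translate([0, 2800, 0]) cube([3500, 200, 2600]);
translate([0, 200, 0]) cube([200, 2600, 2600]);
translate([3300, 200, 0]) cube([200, 2600, 2600]);
translate([2000, 200, 0]) cube([200, 1000, 2600]);
translate([2000, 2200, 0]) cube([200, 600, 2600]);


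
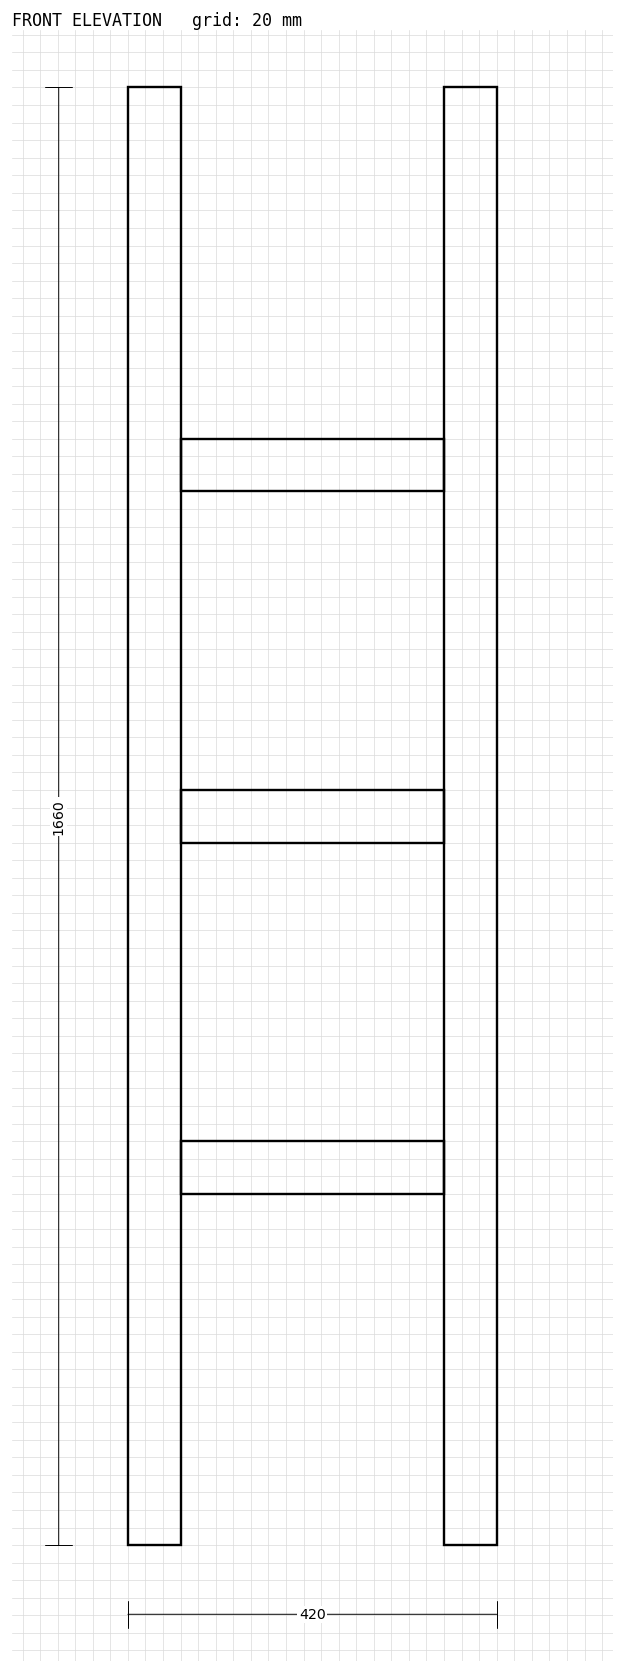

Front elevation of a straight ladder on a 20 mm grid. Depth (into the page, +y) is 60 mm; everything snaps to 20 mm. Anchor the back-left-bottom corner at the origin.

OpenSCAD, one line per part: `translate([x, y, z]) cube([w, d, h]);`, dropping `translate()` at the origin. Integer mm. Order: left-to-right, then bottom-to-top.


cube([60, 60, 1660]);
translate([60, 0, 400]) cube([300, 60, 60]);
translate([60, 0, 800]) cube([300, 60, 60]);
translate([60, 0, 1200]) cube([300, 60, 60]);
translate([360, 0, 0]) cube([60, 60, 1660]);


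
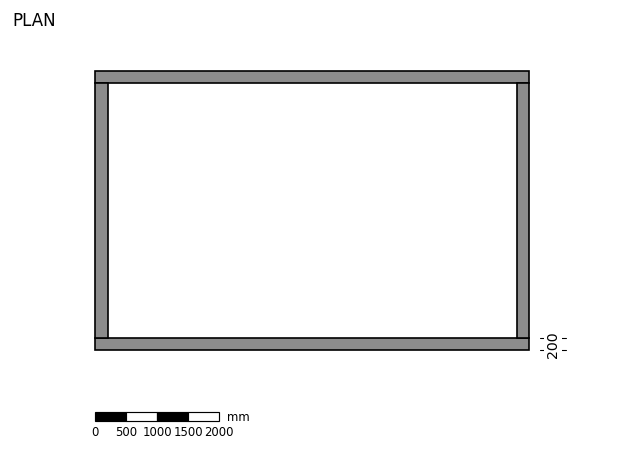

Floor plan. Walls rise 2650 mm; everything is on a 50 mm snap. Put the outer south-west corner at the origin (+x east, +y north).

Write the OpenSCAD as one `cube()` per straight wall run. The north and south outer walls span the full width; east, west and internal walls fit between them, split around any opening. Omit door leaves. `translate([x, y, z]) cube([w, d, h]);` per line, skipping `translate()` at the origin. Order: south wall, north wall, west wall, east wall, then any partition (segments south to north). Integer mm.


cube([7000, 200, 2650]);
translate([0, 4300, 0]) cube([7000, 200, 2650]);
translate([0, 200, 0]) cube([200, 4100, 2650]);
translate([6800, 200, 0]) cube([200, 4100, 2650]);


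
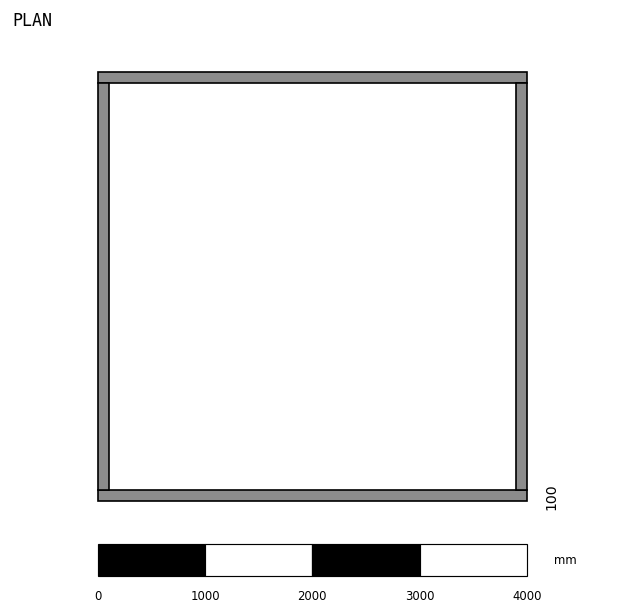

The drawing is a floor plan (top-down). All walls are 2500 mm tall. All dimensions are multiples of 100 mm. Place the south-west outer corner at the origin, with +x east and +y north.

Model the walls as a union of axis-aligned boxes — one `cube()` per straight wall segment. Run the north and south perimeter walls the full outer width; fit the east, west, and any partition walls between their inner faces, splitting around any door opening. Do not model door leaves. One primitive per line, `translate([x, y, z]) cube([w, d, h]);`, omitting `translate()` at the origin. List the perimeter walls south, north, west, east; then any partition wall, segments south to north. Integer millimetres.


cube([4000, 100, 2500]);
translate([0, 3900, 0]) cube([4000, 100, 2500]);
translate([0, 100, 0]) cube([100, 3800, 2500]);
translate([3900, 100, 0]) cube([100, 3800, 2500]);


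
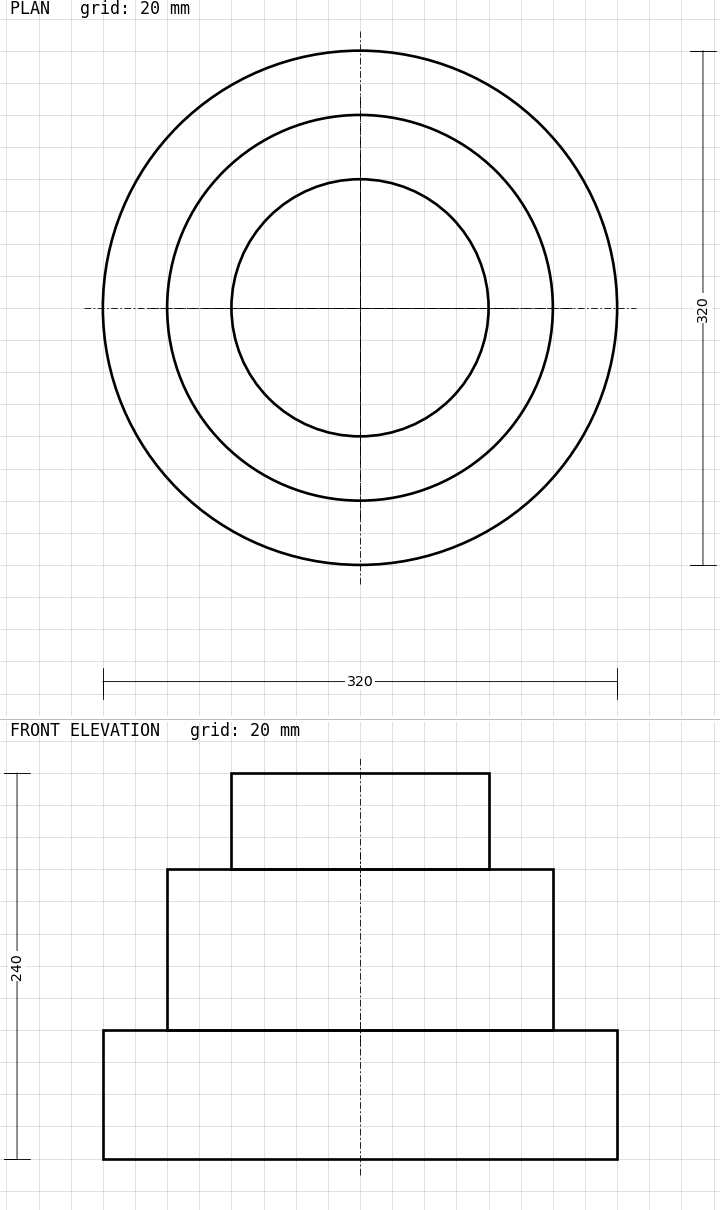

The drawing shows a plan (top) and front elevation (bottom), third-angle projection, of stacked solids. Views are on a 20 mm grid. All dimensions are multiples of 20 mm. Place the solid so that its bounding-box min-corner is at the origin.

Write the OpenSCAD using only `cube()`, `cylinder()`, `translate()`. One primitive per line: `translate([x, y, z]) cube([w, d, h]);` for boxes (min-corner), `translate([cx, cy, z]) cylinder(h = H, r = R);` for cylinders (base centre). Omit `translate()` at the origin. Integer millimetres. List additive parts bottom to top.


translate([160, 160, 0]) cylinder(h = 80, r = 160);
translate([160, 160, 80]) cylinder(h = 100, r = 120);
translate([160, 160, 180]) cylinder(h = 60, r = 80);
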